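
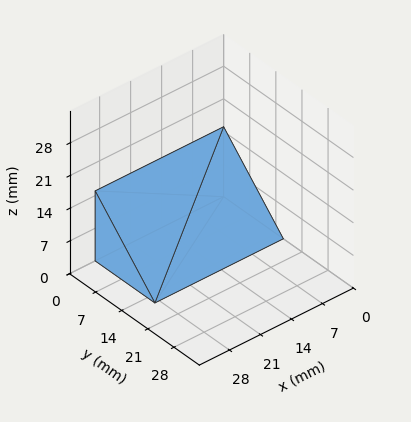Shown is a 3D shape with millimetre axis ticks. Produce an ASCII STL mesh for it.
Reading the render: the shape is a wedge (ramp): 29 × 16 mm base, rising to 15 mm along the y=0 edge and sloping linearly to z=0 at y=16 (dimensions read to the nearest mm from the axis ticks). For the STL, each face is triangulated and given an outward normal.

solid part
  facet normal 0.0000 0.0000 -1.0000
    outer loop
      vertex 29.00 16.00 0.00
      vertex 29.00 0.00 0.00
      vertex 0.00 0.00 0.00
    endloop
  endfacet
  facet normal 0.0000 0.0000 -1.0000
    outer loop
      vertex 0.00 16.00 0.00
      vertex 29.00 16.00 0.00
      vertex 0.00 0.00 0.00
    endloop
  endfacet
  facet normal 0.0000 -1.0000 0.0000
    outer loop
      vertex 0.00 0.00 0.00
      vertex 29.00 0.00 0.00
      vertex 29.00 0.00 15.00
    endloop
  endfacet
  facet normal 0.0000 -1.0000 0.0000
    outer loop
      vertex 0.00 0.00 0.00
      vertex 29.00 0.00 15.00
      vertex 0.00 0.00 15.00
    endloop
  endfacet
  facet normal 0.0000 0.6839 0.7295
    outer loop
      vertex 0.00 0.00 15.00
      vertex 29.00 0.00 15.00
      vertex 29.00 16.00 0.00
    endloop
  endfacet
  facet normal 0.0000 0.6839 0.7295
    outer loop
      vertex 0.00 0.00 15.00
      vertex 29.00 16.00 0.00
      vertex 0.00 16.00 0.00
    endloop
  endfacet
  facet normal -1.0000 0.0000 0.0000
    outer loop
      vertex 0.00 0.00 15.00
      vertex 0.00 16.00 0.00
      vertex 0.00 0.00 0.00
    endloop
  endfacet
  facet normal 1.0000 0.0000 0.0000
    outer loop
      vertex 29.00 0.00 0.00
      vertex 29.00 16.00 0.00
      vertex 29.00 0.00 15.00
    endloop
  endfacet
endsolid part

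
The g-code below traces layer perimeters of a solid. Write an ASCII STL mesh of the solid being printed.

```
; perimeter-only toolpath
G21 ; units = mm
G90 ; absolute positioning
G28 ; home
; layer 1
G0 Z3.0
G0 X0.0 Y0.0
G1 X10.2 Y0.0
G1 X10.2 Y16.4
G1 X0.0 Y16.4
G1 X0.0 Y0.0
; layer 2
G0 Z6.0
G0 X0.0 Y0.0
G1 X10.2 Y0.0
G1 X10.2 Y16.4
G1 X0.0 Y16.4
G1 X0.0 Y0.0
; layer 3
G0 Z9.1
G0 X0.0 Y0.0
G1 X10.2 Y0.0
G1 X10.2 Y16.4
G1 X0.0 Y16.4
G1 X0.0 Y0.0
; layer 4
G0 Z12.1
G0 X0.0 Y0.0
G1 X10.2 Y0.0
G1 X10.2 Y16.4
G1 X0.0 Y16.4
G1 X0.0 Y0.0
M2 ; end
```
solid part
  facet normal 0.0000 0.0000 -1.0000
    outer loop
      vertex 10.2 16.4 0.0
      vertex 10.2 0.0 0.0
      vertex 0.0 0.0 0.0
    endloop
  endfacet
  facet normal 0.0000 0.0000 -1.0000
    outer loop
      vertex 0.0 16.4 0.0
      vertex 10.2 16.4 0.0
      vertex 0.0 0.0 0.0
    endloop
  endfacet
  facet normal 0.0000 0.0000 1.0000
    outer loop
      vertex 0.0 0.0 12.1
      vertex 10.2 0.0 12.1
      vertex 10.2 16.4 12.1
    endloop
  endfacet
  facet normal 0.0000 0.0000 1.0000
    outer loop
      vertex 0.0 0.0 12.1
      vertex 10.2 16.4 12.1
      vertex 0.0 16.4 12.1
    endloop
  endfacet
  facet normal 0.0000 -1.0000 0.0000
    outer loop
      vertex 0.0 0.0 0.0
      vertex 10.2 0.0 0.0
      vertex 10.2 0.0 12.1
    endloop
  endfacet
  facet normal 0.0000 -1.0000 0.0000
    outer loop
      vertex 0.0 0.0 0.0
      vertex 10.2 0.0 12.1
      vertex 0.0 0.0 12.1
    endloop
  endfacet
  facet normal 0.0000 1.0000 0.0000
    outer loop
      vertex 10.2 16.4 12.1
      vertex 10.2 16.4 0.0
      vertex 0.0 16.4 0.0
    endloop
  endfacet
  facet normal 0.0000 1.0000 0.0000
    outer loop
      vertex 0.0 16.4 12.1
      vertex 10.2 16.4 12.1
      vertex 0.0 16.4 0.0
    endloop
  endfacet
  facet normal -1.0000 0.0000 0.0000
    outer loop
      vertex 0.0 16.4 12.1
      vertex 0.0 16.4 0.0
      vertex 0.0 0.0 0.0
    endloop
  endfacet
  facet normal -1.0000 0.0000 0.0000
    outer loop
      vertex 0.0 0.0 12.1
      vertex 0.0 16.4 12.1
      vertex 0.0 0.0 0.0
    endloop
  endfacet
  facet normal 1.0000 0.0000 0.0000
    outer loop
      vertex 10.2 0.0 0.0
      vertex 10.2 16.4 0.0
      vertex 10.2 16.4 12.1
    endloop
  endfacet
  facet normal 1.0000 0.0000 0.0000
    outer loop
      vertex 10.2 0.0 0.0
      vertex 10.2 16.4 12.1
      vertex 10.2 0.0 12.1
    endloop
  endfacet
endsolid part

The G0 Z moves step by Δz≈3.0 mm. Every layer's G1 loop is the same polygon, so the solid is a straight extrusion of it from z=0 to z≈12.1. Closing with flat bottom and top caps and triangulating gives 12 facets — a rectangular box, roughly 10.2 × 16.4 mm footprint and 12.1 mm tall.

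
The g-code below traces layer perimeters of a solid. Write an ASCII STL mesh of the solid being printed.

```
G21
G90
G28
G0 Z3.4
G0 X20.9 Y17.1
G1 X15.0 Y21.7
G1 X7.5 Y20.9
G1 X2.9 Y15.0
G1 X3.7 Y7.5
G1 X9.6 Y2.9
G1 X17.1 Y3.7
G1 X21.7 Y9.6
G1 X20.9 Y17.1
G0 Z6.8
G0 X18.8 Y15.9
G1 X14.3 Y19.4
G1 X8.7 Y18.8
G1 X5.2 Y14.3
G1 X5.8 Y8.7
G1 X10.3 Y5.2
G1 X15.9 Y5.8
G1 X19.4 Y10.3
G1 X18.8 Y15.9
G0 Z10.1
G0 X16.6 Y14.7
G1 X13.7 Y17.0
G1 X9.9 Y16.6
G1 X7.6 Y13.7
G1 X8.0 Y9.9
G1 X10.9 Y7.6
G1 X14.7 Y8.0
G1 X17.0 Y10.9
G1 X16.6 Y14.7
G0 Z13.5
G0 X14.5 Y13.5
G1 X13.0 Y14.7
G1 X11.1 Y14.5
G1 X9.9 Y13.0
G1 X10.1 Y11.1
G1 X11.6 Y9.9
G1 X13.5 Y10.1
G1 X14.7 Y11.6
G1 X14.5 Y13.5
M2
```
solid part
  facet normal 0.0000 0.0000 -1.0000
    outer loop
      vertex 6.3 23.1 0.0
      vertex 15.7 24.1 0.0
      vertex 23.1 18.3 0.0
    endloop
  endfacet
  facet normal 0.0000 0.0000 -1.0000
    outer loop
      vertex 0.5 15.7 0.0
      vertex 6.3 23.1 0.0
      vertex 23.1 18.3 0.0
    endloop
  endfacet
  facet normal 0.0000 0.0000 -1.0000
    outer loop
      vertex 1.5 6.3 0.0
      vertex 0.5 15.7 0.0
      vertex 23.1 18.3 0.0
    endloop
  endfacet
  facet normal 0.0000 0.0000 -1.0000
    outer loop
      vertex 8.9 0.5 0.0
      vertex 1.5 6.3 0.0
      vertex 23.1 18.3 0.0
    endloop
  endfacet
  facet normal 0.0000 0.0000 -1.0000
    outer loop
      vertex 18.3 1.5 0.0
      vertex 8.9 0.5 0.0
      vertex 23.1 18.3 0.0
    endloop
  endfacet
  facet normal 0.0000 0.0000 -1.0000
    outer loop
      vertex 24.1 8.9 0.0
      vertex 18.3 1.5 0.0
      vertex 23.1 18.3 0.0
    endloop
  endfacet
  facet normal 0.5116 0.6528 0.5587
    outer loop
      vertex 23.1 18.3 0.0
      vertex 15.7 24.1 0.0
      vertex 12.3 12.3 16.9
    endloop
  endfacet
  facet normal -0.0878 0.8250 0.5583
    outer loop
      vertex 15.7 24.1 0.0
      vertex 6.3 23.1 0.0
      vertex 12.3 12.3 16.9
    endloop
  endfacet
  facet normal -0.6528 0.5116 0.5587
    outer loop
      vertex 6.3 23.1 0.0
      vertex 0.5 15.7 0.0
      vertex 12.3 12.3 16.9
    endloop
  endfacet
  facet normal -0.8250 -0.0878 0.5583
    outer loop
      vertex 0.5 15.7 0.0
      vertex 1.5 6.3 0.0
      vertex 12.3 12.3 16.9
    endloop
  endfacet
  facet normal -0.5116 -0.6528 0.5587
    outer loop
      vertex 1.5 6.3 0.0
      vertex 8.9 0.5 0.0
      vertex 12.3 12.3 16.9
    endloop
  endfacet
  facet normal 0.0878 -0.8250 0.5583
    outer loop
      vertex 8.9 0.5 0.0
      vertex 18.3 1.5 0.0
      vertex 12.3 12.3 16.9
    endloop
  endfacet
  facet normal 0.6528 -0.5116 0.5587
    outer loop
      vertex 18.3 1.5 0.0
      vertex 24.1 8.9 0.0
      vertex 12.3 12.3 16.9
    endloop
  endfacet
  facet normal 0.8250 0.0878 0.5583
    outer loop
      vertex 24.1 8.9 0.0
      vertex 23.1 18.3 0.0
      vertex 12.3 12.3 16.9
    endloop
  endfacet
endsolid part

The G0 Z moves step by Δz≈3.4 mm. The G1 loops shrink linearly with z, so the solid tapers from its base footprint up to z≈16.9. Closing with a flat bottom cap and the tapered top and triangulating gives 14 facets — a regular 8-sided pyramid, base circumscribed radius ≈ 12.3 mm, apex at z ≈ 16.9 mm.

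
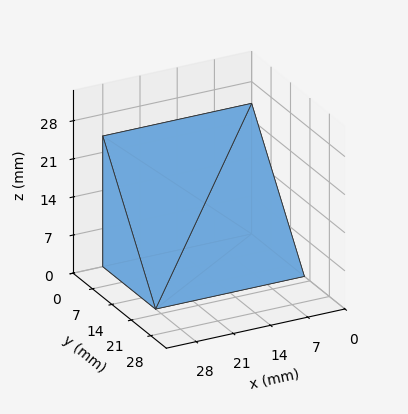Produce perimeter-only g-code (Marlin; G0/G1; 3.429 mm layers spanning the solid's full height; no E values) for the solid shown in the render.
Reading the render: the shape is a wedge (ramp): 28 × 19 mm base, rising to 24 mm along the y=0 edge and sloping linearly to z=0 at y=19 (dimensions read to the nearest mm from the axis ticks). For the g-code, the solid's height is divided into equal slices at the stated Δz and each level perimeter traced with G1 moves after a G0 lift.

; perimeter-only toolpath
G21 ; units = mm
G90 ; absolute positioning
G28 ; home
; layer 1
G0 Z3.429
G0 X0.000 Y0.000
G1 X28.000 Y0.000
G1 X28.000 Y16.286
G1 X0.000 Y16.286
G1 X0.000 Y0.000
; layer 2
G0 Z6.857
G0 X0.000 Y0.000
G1 X28.000 Y0.000
G1 X28.000 Y13.571
G1 X0.000 Y13.571
G1 X0.000 Y0.000
; layer 3
G0 Z10.286
G0 X0.000 Y0.000
G1 X28.000 Y0.000
G1 X28.000 Y10.857
G1 X0.000 Y10.857
G1 X0.000 Y0.000
; layer 4
G0 Z13.714
G0 X0.000 Y0.000
G1 X28.000 Y0.000
G1 X28.000 Y8.143
G1 X0.000 Y8.143
G1 X0.000 Y0.000
; layer 5
G0 Z17.143
G0 X0.000 Y0.000
G1 X28.000 Y0.000
G1 X28.000 Y5.429
G1 X0.000 Y5.429
G1 X0.000 Y0.000
; layer 6
G0 Z20.571
G0 X0.000 Y0.000
G1 X28.000 Y0.000
G1 X28.000 Y2.714
G1 X0.000 Y2.714
G1 X0.000 Y0.000
M2 ; end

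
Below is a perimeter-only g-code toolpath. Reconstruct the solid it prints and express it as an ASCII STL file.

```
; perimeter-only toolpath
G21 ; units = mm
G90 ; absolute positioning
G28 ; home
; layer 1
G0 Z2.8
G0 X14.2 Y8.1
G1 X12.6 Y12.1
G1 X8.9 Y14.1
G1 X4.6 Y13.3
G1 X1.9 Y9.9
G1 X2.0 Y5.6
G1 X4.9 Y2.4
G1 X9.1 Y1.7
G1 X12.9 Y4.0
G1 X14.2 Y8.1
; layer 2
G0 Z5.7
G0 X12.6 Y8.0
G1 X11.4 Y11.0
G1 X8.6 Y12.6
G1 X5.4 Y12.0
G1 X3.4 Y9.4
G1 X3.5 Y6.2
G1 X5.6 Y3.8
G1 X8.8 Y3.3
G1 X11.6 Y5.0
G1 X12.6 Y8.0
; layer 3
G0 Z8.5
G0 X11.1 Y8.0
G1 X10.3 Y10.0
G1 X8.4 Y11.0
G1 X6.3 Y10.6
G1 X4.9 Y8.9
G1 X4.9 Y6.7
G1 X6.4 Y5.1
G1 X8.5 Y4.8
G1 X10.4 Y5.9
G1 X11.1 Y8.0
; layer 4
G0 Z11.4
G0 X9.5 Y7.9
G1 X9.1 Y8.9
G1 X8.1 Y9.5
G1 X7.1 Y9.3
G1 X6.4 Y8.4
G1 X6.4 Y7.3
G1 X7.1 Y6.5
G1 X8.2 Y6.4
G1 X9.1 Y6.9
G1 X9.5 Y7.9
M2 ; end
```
solid part
  facet normal 0.0000 0.0000 -1.0000
    outer loop
      vertex 9.1 15.7 0.0
      vertex 13.8 13.1 0.0
      vertex 15.8 8.1 0.0
    endloop
  endfacet
  facet normal 0.0000 0.0000 -1.0000
    outer loop
      vertex 3.8 14.7 0.0
      vertex 9.1 15.7 0.0
      vertex 15.8 8.1 0.0
    endloop
  endfacet
  facet normal 0.0000 0.0000 -1.0000
    outer loop
      vertex 0.4 10.4 0.0
      vertex 3.8 14.7 0.0
      vertex 15.8 8.1 0.0
    endloop
  endfacet
  facet normal 0.0000 0.0000 -1.0000
    outer loop
      vertex 0.5 5.0 0.0
      vertex 0.4 10.4 0.0
      vertex 15.8 8.1 0.0
    endloop
  endfacet
  facet normal 0.0000 0.0000 -1.0000
    outer loop
      vertex 4.1 1.0 0.0
      vertex 0.5 5.0 0.0
      vertex 15.8 8.1 0.0
    endloop
  endfacet
  facet normal 0.0000 0.0000 -1.0000
    outer loop
      vertex 9.4 0.2 0.0
      vertex 4.1 1.0 0.0
      vertex 15.8 8.1 0.0
    endloop
  endfacet
  facet normal 0.0000 0.0000 -1.0000
    outer loop
      vertex 14.1 3.0 0.0
      vertex 9.4 0.2 0.0
      vertex 15.8 8.1 0.0
    endloop
  endfacet
  facet normal 0.8232 0.3293 0.4626
    outer loop
      vertex 15.8 8.1 0.0
      vertex 13.8 13.1 0.0
      vertex 7.9 7.9 14.2
    endloop
  endfacet
  facet normal 0.4292 0.7758 0.4624
    outer loop
      vertex 13.8 13.1 0.0
      vertex 9.1 15.7 0.0
      vertex 7.9 7.9 14.2
    endloop
  endfacet
  facet normal -0.1642 0.8704 0.4642
    outer loop
      vertex 9.1 15.7 0.0
      vertex 3.8 14.7 0.0
      vertex 7.9 7.9 14.2
    endloop
  endfacet
  facet normal -0.6949 0.5495 0.4638
    outer loop
      vertex 3.8 14.7 0.0
      vertex 0.4 10.4 0.0
      vertex 7.9 7.9 14.2
    endloop
  endfacet
  facet normal -0.8853 -0.0164 0.4647
    outer loop
      vertex 0.4 10.4 0.0
      vertex 0.5 5.0 0.0
      vertex 7.9 7.9 14.2
    endloop
  endfacet
  facet normal -0.6584 -0.5926 0.4641
    outer loop
      vertex 0.5 5.0 0.0
      vertex 4.1 1.0 0.0
      vertex 7.9 7.9 14.2
    endloop
  endfacet
  facet normal -0.1324 -0.8771 0.4616
    outer loop
      vertex 4.1 1.0 0.0
      vertex 9.4 0.2 0.0
      vertex 7.9 7.9 14.2
    endloop
  endfacet
  facet normal 0.4541 -0.7622 0.4613
    outer loop
      vertex 9.4 0.2 0.0
      vertex 14.1 3.0 0.0
      vertex 7.9 7.9 14.2
    endloop
  endfacet
  facet normal 0.8405 -0.2802 0.4637
    outer loop
      vertex 14.1 3.0 0.0
      vertex 15.8 8.1 0.0
      vertex 7.9 7.9 14.2
    endloop
  endfacet
endsolid part

The G0 Z moves step by Δz≈2.8 mm. The G1 loops shrink linearly with z, so the solid tapers from its base footprint up to z≈14.2. Closing with a flat bottom cap and the tapered top and triangulating gives 16 facets — a regular 9-sided pyramid, base circumscribed radius ≈ 7.9 mm, apex at z ≈ 14.2 mm.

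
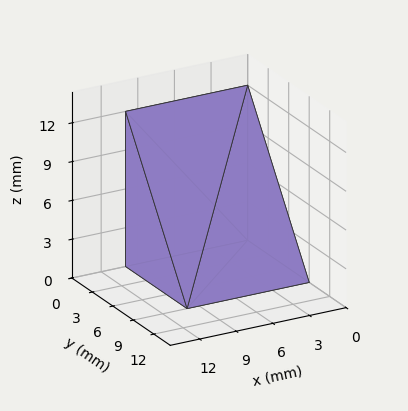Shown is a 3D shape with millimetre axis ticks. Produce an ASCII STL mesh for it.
Reading the render: the shape is a wedge (ramp): 10 × 9 mm base, rising to 12 mm along the y=0 edge and sloping linearly to z=0 at y=9 (dimensions read to the nearest mm from the axis ticks). For the STL, each face is triangulated and given an outward normal.

solid part
  facet normal 0.0000 0.0000 -1.0000
    outer loop
      vertex 10.00 9.00 0.00
      vertex 10.00 0.00 0.00
      vertex 0.00 0.00 0.00
    endloop
  endfacet
  facet normal 0.0000 0.0000 -1.0000
    outer loop
      vertex 0.00 9.00 0.00
      vertex 10.00 9.00 0.00
      vertex 0.00 0.00 0.00
    endloop
  endfacet
  facet normal 0.0000 -1.0000 0.0000
    outer loop
      vertex 0.00 0.00 0.00
      vertex 10.00 0.00 0.00
      vertex 10.00 0.00 12.00
    endloop
  endfacet
  facet normal 0.0000 -1.0000 0.0000
    outer loop
      vertex 0.00 0.00 0.00
      vertex 10.00 0.00 12.00
      vertex 0.00 0.00 12.00
    endloop
  endfacet
  facet normal 0.0000 0.8000 0.6000
    outer loop
      vertex 0.00 0.00 12.00
      vertex 10.00 0.00 12.00
      vertex 10.00 9.00 0.00
    endloop
  endfacet
  facet normal 0.0000 0.8000 0.6000
    outer loop
      vertex 0.00 0.00 12.00
      vertex 10.00 9.00 0.00
      vertex 0.00 9.00 0.00
    endloop
  endfacet
  facet normal -1.0000 0.0000 0.0000
    outer loop
      vertex 0.00 0.00 12.00
      vertex 0.00 9.00 0.00
      vertex 0.00 0.00 0.00
    endloop
  endfacet
  facet normal 1.0000 0.0000 0.0000
    outer loop
      vertex 10.00 0.00 0.00
      vertex 10.00 9.00 0.00
      vertex 10.00 0.00 12.00
    endloop
  endfacet
endsolid part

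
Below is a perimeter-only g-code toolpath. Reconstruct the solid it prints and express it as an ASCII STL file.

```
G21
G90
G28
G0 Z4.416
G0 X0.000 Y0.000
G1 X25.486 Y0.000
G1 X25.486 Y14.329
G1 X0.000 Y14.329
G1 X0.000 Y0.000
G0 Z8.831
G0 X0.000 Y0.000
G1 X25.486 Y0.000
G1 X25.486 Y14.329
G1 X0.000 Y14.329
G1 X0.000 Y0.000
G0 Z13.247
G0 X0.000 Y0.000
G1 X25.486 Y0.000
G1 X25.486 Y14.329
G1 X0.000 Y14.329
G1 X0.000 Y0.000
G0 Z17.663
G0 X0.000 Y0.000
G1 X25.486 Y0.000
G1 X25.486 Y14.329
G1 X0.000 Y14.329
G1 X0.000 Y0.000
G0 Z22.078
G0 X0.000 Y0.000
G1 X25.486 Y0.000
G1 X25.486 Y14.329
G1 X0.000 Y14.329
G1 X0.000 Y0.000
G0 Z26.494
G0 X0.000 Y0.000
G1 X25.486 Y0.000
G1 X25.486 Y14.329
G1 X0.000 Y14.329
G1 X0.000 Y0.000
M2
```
solid part
  facet normal 0.0000 0.0000 -1.0000
    outer loop
      vertex 25.486 14.329 0.000
      vertex 25.486 0.000 0.000
      vertex 0.000 0.000 0.000
    endloop
  endfacet
  facet normal 0.0000 0.0000 -1.0000
    outer loop
      vertex 0.000 14.329 0.000
      vertex 25.486 14.329 0.000
      vertex 0.000 0.000 0.000
    endloop
  endfacet
  facet normal 0.0000 0.0000 1.0000
    outer loop
      vertex 0.000 0.000 26.494
      vertex 25.486 0.000 26.494
      vertex 25.486 14.329 26.494
    endloop
  endfacet
  facet normal 0.0000 0.0000 1.0000
    outer loop
      vertex 0.000 0.000 26.494
      vertex 25.486 14.329 26.494
      vertex 0.000 14.329 26.494
    endloop
  endfacet
  facet normal 0.0000 -1.0000 0.0000
    outer loop
      vertex 0.000 0.000 0.000
      vertex 25.486 0.000 0.000
      vertex 25.486 0.000 26.494
    endloop
  endfacet
  facet normal 0.0000 -1.0000 0.0000
    outer loop
      vertex 0.000 0.000 0.000
      vertex 25.486 0.000 26.494
      vertex 0.000 0.000 26.494
    endloop
  endfacet
  facet normal 0.0000 1.0000 0.0000
    outer loop
      vertex 25.486 14.329 26.494
      vertex 25.486 14.329 0.000
      vertex 0.000 14.329 0.000
    endloop
  endfacet
  facet normal 0.0000 1.0000 0.0000
    outer loop
      vertex 0.000 14.329 26.494
      vertex 25.486 14.329 26.494
      vertex 0.000 14.329 0.000
    endloop
  endfacet
  facet normal -1.0000 0.0000 0.0000
    outer loop
      vertex 0.000 14.329 26.494
      vertex 0.000 14.329 0.000
      vertex 0.000 0.000 0.000
    endloop
  endfacet
  facet normal -1.0000 0.0000 0.0000
    outer loop
      vertex 0.000 0.000 26.494
      vertex 0.000 14.329 26.494
      vertex 0.000 0.000 0.000
    endloop
  endfacet
  facet normal 1.0000 0.0000 0.0000
    outer loop
      vertex 25.486 0.000 0.000
      vertex 25.486 14.329 0.000
      vertex 25.486 14.329 26.494
    endloop
  endfacet
  facet normal 1.0000 0.0000 0.0000
    outer loop
      vertex 25.486 0.000 0.000
      vertex 25.486 14.329 26.494
      vertex 25.486 0.000 26.494
    endloop
  endfacet
endsolid part

The G0 Z moves step by Δz≈4.416 mm. Every layer's G1 loop is the same polygon, so the solid is a straight extrusion of it from z=0 to z≈26.5. Closing with flat bottom and top caps and triangulating gives 12 facets — a rectangular box, roughly 25.5 × 14.3 mm footprint and 26.5 mm tall.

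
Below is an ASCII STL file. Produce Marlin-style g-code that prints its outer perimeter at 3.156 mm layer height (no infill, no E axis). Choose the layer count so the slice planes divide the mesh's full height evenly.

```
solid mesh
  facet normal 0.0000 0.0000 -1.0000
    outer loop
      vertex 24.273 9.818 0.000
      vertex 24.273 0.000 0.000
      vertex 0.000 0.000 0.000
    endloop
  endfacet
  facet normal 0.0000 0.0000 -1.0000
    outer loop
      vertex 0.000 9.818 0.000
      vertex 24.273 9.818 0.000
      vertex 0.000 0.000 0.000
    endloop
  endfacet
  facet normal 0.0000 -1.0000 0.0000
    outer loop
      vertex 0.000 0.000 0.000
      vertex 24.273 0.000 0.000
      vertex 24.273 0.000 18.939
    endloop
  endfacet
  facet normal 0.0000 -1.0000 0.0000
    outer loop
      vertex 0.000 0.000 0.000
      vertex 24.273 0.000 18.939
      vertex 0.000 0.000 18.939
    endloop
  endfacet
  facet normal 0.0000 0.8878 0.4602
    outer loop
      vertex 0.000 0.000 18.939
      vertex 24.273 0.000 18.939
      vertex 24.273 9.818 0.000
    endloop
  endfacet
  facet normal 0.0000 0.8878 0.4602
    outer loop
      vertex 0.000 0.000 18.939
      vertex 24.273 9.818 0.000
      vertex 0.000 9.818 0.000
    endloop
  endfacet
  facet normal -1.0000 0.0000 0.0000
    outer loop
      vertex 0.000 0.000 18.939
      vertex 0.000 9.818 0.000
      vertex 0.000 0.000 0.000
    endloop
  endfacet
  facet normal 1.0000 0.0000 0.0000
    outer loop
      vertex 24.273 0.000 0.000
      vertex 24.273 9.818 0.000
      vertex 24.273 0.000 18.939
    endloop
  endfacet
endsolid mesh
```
; perimeter-only toolpath
G21 ; units = mm
G90 ; absolute positioning
G28 ; home
; layer 1
G0 Z3.156
G0 X0.000 Y0.000
G1 X24.273 Y0.000
G1 X24.273 Y8.182
G1 X0.000 Y8.182
G1 X0.000 Y0.000
; layer 2
G0 Z6.313
G0 X0.000 Y0.000
G1 X24.273 Y0.000
G1 X24.273 Y6.545
G1 X0.000 Y6.545
G1 X0.000 Y0.000
; layer 3
G0 Z9.470
G0 X0.000 Y0.000
G1 X24.273 Y0.000
G1 X24.273 Y4.909
G1 X0.000 Y4.909
G1 X0.000 Y0.000
; layer 4
G0 Z12.626
G0 X0.000 Y0.000
G1 X24.273 Y0.000
G1 X24.273 Y3.273
G1 X0.000 Y3.273
G1 X0.000 Y0.000
; layer 5
G0 Z15.782
G0 X0.000 Y0.000
G1 X24.273 Y0.000
G1 X24.273 Y1.636
G1 X0.000 Y1.636
G1 X0.000 Y0.000
M2 ; end

The solid is a wedge (ramp): 24.3 × 9.82 mm base, rising to 18.9 mm along the y=0 edge and sloping linearly to z=0 at y=9.82. Slicing at Δz = 3.156 mm — 6 equal slices spanning the solid's height, so layer i sits at z = i·h/6 — gives 5 non-empty perimeters. Each is a 4-segment closed polygon; G0 lifts to the layer z and rapids to the start vertex, then G1 traces the edges. The cross-section shrinks linearly with z (the slice at the apex is degenerate and omitted).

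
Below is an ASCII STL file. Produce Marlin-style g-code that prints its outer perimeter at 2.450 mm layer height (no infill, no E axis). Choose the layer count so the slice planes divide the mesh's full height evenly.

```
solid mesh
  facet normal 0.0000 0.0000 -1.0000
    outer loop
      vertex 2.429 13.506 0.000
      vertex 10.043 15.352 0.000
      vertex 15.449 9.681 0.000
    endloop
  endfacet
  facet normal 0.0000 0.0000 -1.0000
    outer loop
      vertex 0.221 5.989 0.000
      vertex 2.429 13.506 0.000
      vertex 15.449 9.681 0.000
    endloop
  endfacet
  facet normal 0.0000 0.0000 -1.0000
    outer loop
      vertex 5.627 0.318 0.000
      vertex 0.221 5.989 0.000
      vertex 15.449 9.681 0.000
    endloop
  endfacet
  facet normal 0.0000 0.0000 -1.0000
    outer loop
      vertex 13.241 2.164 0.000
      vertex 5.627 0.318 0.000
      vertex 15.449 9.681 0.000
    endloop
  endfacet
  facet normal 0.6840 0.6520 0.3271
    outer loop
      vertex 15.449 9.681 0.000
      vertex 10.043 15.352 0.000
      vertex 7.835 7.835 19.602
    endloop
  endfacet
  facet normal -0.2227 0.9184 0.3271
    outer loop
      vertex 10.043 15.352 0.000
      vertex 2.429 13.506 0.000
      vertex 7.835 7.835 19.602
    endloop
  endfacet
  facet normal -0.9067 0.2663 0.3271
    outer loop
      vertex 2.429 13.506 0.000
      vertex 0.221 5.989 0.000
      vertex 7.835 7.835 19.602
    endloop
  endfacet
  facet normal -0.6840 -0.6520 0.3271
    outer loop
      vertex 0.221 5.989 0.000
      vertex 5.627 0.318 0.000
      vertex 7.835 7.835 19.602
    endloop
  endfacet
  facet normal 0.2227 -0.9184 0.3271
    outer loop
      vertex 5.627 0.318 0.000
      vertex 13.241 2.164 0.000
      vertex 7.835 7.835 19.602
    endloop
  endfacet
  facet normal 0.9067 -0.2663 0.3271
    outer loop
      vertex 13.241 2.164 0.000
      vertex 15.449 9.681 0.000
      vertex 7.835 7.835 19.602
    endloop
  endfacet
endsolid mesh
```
; perimeter-only toolpath
G21 ; units = mm
G90 ; absolute positioning
G28 ; home
; layer 1
G0 Z2.450
G0 X14.497 Y9.450
G1 X9.767 Y14.412
G1 X3.105 Y12.797
G1 X1.173 Y6.220
G1 X5.903 Y1.258
G1 X12.565 Y2.873
G1 X14.497 Y9.450
; layer 2
G0 Z4.901
G0 X13.546 Y9.220
G1 X9.491 Y13.473
G1 X3.780 Y12.088
G1 X2.124 Y6.450
G1 X6.179 Y2.197
G1 X11.889 Y3.582
G1 X13.546 Y9.220
; layer 3
G0 Z7.351
G0 X12.594 Y8.989
G1 X9.215 Y12.533
G1 X4.456 Y11.379
G1 X3.076 Y6.681
G1 X6.455 Y3.137
G1 X11.214 Y4.291
G1 X12.594 Y8.989
; layer 4
G0 Z9.801
G0 X11.642 Y8.758
G1 X8.939 Y11.594
G1 X5.132 Y10.671
G1 X4.028 Y6.912
G1 X6.731 Y4.077
G1 X10.538 Y5.000
G1 X11.642 Y8.758
; layer 5
G0 Z12.251
G0 X10.690 Y8.527
G1 X8.663 Y10.654
G1 X5.808 Y9.962
G1 X4.980 Y7.143
G1 X7.007 Y5.016
G1 X9.862 Y5.708
G1 X10.690 Y8.527
; layer 6
G0 Z14.701
G0 X9.739 Y8.296
G1 X8.387 Y9.714
G1 X6.483 Y9.253
G1 X5.931 Y7.373
G1 X7.283 Y5.956
G1 X9.186 Y6.417
G1 X9.739 Y8.296
; layer 7
G0 Z17.152
G0 X8.787 Y8.066
G1 X8.111 Y8.775
G1 X7.159 Y8.544
G1 X6.883 Y7.604
G1 X7.559 Y6.895
G1 X8.511 Y7.126
G1 X8.787 Y8.066
M2 ; end

The solid is a regular 6-sided pyramid, base circumscribed radius ≈ 7.83 mm, apex at z ≈ 19.6 mm. Slicing at Δz = 2.450 mm — 8 equal slices spanning the solid's height, so layer i sits at z = i·h/8 — gives 7 non-empty perimeters. Each is a 6-segment closed polygon; G0 lifts to the layer z and rapids to the start vertex, then G1 traces the edges. The cross-section shrinks linearly with z (the slice at the apex is degenerate and omitted).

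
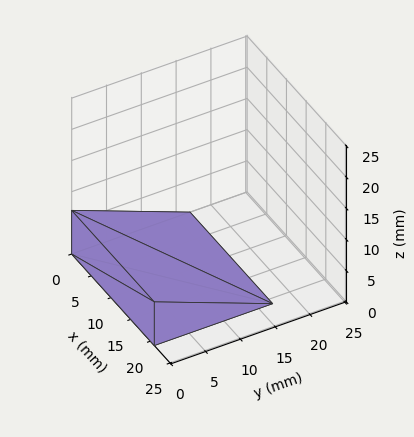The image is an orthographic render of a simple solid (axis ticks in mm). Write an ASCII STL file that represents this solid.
Reading the render: the shape is a wedge (ramp): 21 × 17 mm base, rising to 7 mm along the y=0 edge and sloping linearly to z=0 at y=17 (dimensions read to the nearest mm from the axis ticks). For the STL, each face is triangulated and given an outward normal.

solid part
  facet normal 0.0000 0.0000 -1.0000
    outer loop
      vertex 21.0 17.0 0.0
      vertex 21.0 0.0 0.0
      vertex 0.0 0.0 0.0
    endloop
  endfacet
  facet normal 0.0000 0.0000 -1.0000
    outer loop
      vertex 0.0 17.0 0.0
      vertex 21.0 17.0 0.0
      vertex 0.0 0.0 0.0
    endloop
  endfacet
  facet normal 0.0000 -1.0000 0.0000
    outer loop
      vertex 0.0 0.0 0.0
      vertex 21.0 0.0 0.0
      vertex 21.0 0.0 7.0
    endloop
  endfacet
  facet normal 0.0000 -1.0000 0.0000
    outer loop
      vertex 0.0 0.0 0.0
      vertex 21.0 0.0 7.0
      vertex 0.0 0.0 7.0
    endloop
  endfacet
  facet normal 0.0000 0.3807 0.9247
    outer loop
      vertex 0.0 0.0 7.0
      vertex 21.0 0.0 7.0
      vertex 21.0 17.0 0.0
    endloop
  endfacet
  facet normal 0.0000 0.3807 0.9247
    outer loop
      vertex 0.0 0.0 7.0
      vertex 21.0 17.0 0.0
      vertex 0.0 17.0 0.0
    endloop
  endfacet
  facet normal -1.0000 0.0000 0.0000
    outer loop
      vertex 0.0 0.0 7.0
      vertex 0.0 17.0 0.0
      vertex 0.0 0.0 0.0
    endloop
  endfacet
  facet normal 1.0000 0.0000 0.0000
    outer loop
      vertex 21.0 0.0 0.0
      vertex 21.0 17.0 0.0
      vertex 21.0 0.0 7.0
    endloop
  endfacet
endsolid part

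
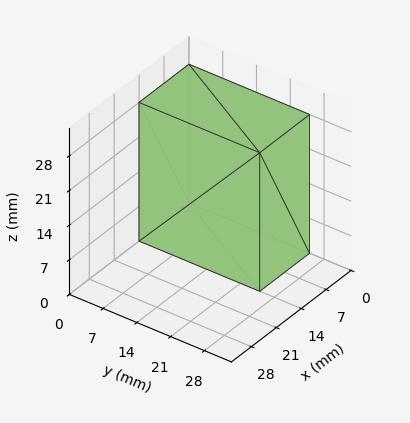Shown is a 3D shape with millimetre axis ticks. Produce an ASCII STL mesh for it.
Reading the render: the shape is a rectangular box, roughly 14 × 25 mm footprint and 28 mm tall (dimensions read to the nearest mm from the axis ticks). For the STL, each face is triangulated and given an outward normal.

solid part
  facet normal 0.0000 0.0000 -1.0000
    outer loop
      vertex 14.00 25.00 0.00
      vertex 14.00 0.00 0.00
      vertex 0.00 0.00 0.00
    endloop
  endfacet
  facet normal 0.0000 0.0000 -1.0000
    outer loop
      vertex 0.00 25.00 0.00
      vertex 14.00 25.00 0.00
      vertex 0.00 0.00 0.00
    endloop
  endfacet
  facet normal 0.0000 0.0000 1.0000
    outer loop
      vertex 0.00 0.00 28.00
      vertex 14.00 0.00 28.00
      vertex 14.00 25.00 28.00
    endloop
  endfacet
  facet normal 0.0000 0.0000 1.0000
    outer loop
      vertex 0.00 0.00 28.00
      vertex 14.00 25.00 28.00
      vertex 0.00 25.00 28.00
    endloop
  endfacet
  facet normal 0.0000 -1.0000 0.0000
    outer loop
      vertex 0.00 0.00 0.00
      vertex 14.00 0.00 0.00
      vertex 14.00 0.00 28.00
    endloop
  endfacet
  facet normal 0.0000 -1.0000 0.0000
    outer loop
      vertex 0.00 0.00 0.00
      vertex 14.00 0.00 28.00
      vertex 0.00 0.00 28.00
    endloop
  endfacet
  facet normal 0.0000 1.0000 0.0000
    outer loop
      vertex 14.00 25.00 28.00
      vertex 14.00 25.00 0.00
      vertex 0.00 25.00 0.00
    endloop
  endfacet
  facet normal 0.0000 1.0000 0.0000
    outer loop
      vertex 0.00 25.00 28.00
      vertex 14.00 25.00 28.00
      vertex 0.00 25.00 0.00
    endloop
  endfacet
  facet normal -1.0000 0.0000 0.0000
    outer loop
      vertex 0.00 25.00 28.00
      vertex 0.00 25.00 0.00
      vertex 0.00 0.00 0.00
    endloop
  endfacet
  facet normal -1.0000 0.0000 0.0000
    outer loop
      vertex 0.00 0.00 28.00
      vertex 0.00 25.00 28.00
      vertex 0.00 0.00 0.00
    endloop
  endfacet
  facet normal 1.0000 0.0000 0.0000
    outer loop
      vertex 14.00 0.00 0.00
      vertex 14.00 25.00 0.00
      vertex 14.00 25.00 28.00
    endloop
  endfacet
  facet normal 1.0000 0.0000 0.0000
    outer loop
      vertex 14.00 0.00 0.00
      vertex 14.00 25.00 28.00
      vertex 14.00 0.00 28.00
    endloop
  endfacet
endsolid part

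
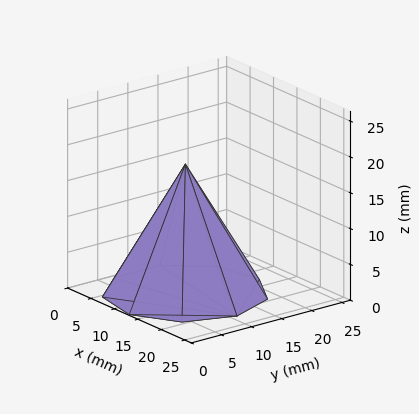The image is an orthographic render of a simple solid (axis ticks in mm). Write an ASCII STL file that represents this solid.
Reading the render: the shape is a regular 9-sided pyramid, base circumscribed radius ≈ 11 mm, apex at z ≈ 18 mm (dimensions read to the nearest mm from the axis ticks). For the STL, each face is triangulated and given an outward normal.

solid part
  facet normal 0.0000 0.0000 -1.0000
    outer loop
      vertex 12.9 21.8 0.0
      vertex 19.4 18.1 0.0
      vertex 22.0 11.0 0.0
    endloop
  endfacet
  facet normal 0.0000 0.0000 -1.0000
    outer loop
      vertex 5.5 20.5 0.0
      vertex 12.9 21.8 0.0
      vertex 22.0 11.0 0.0
    endloop
  endfacet
  facet normal 0.0000 0.0000 -1.0000
    outer loop
      vertex 0.7 14.8 0.0
      vertex 5.5 20.5 0.0
      vertex 22.0 11.0 0.0
    endloop
  endfacet
  facet normal 0.0000 0.0000 -1.0000
    outer loop
      vertex 0.7 7.2 0.0
      vertex 0.7 14.8 0.0
      vertex 22.0 11.0 0.0
    endloop
  endfacet
  facet normal 0.0000 0.0000 -1.0000
    outer loop
      vertex 5.5 1.5 0.0
      vertex 0.7 7.2 0.0
      vertex 22.0 11.0 0.0
    endloop
  endfacet
  facet normal 0.0000 0.0000 -1.0000
    outer loop
      vertex 12.9 0.2 0.0
      vertex 5.5 1.5 0.0
      vertex 22.0 11.0 0.0
    endloop
  endfacet
  facet normal 0.0000 0.0000 -1.0000
    outer loop
      vertex 19.4 3.9 0.0
      vertex 12.9 0.2 0.0
      vertex 22.0 11.0 0.0
    endloop
  endfacet
  facet normal 0.8144 0.2982 0.4977
    outer loop
      vertex 22.0 11.0 0.0
      vertex 19.4 18.1 0.0
      vertex 11.0 11.0 18.0
    endloop
  endfacet
  facet normal 0.4291 0.7538 0.4976
    outer loop
      vertex 19.4 18.1 0.0
      vertex 12.9 21.8 0.0
      vertex 11.0 11.0 18.0
    endloop
  endfacet
  facet normal -0.1501 0.8547 0.4970
    outer loop
      vertex 12.9 21.8 0.0
      vertex 5.5 20.5 0.0
      vertex 11.0 11.0 18.0
    endloop
  endfacet
  facet normal -0.6635 0.5587 0.4976
    outer loop
      vertex 5.5 20.5 0.0
      vertex 0.7 14.8 0.0
      vertex 11.0 11.0 18.0
    endloop
  endfacet
  facet normal -0.8679 0.0000 0.4967
    outer loop
      vertex 0.7 14.8 0.0
      vertex 0.7 7.2 0.0
      vertex 11.0 11.0 18.0
    endloop
  endfacet
  facet normal -0.6635 -0.5587 0.4976
    outer loop
      vertex 0.7 7.2 0.0
      vertex 5.5 1.5 0.0
      vertex 11.0 11.0 18.0
    endloop
  endfacet
  facet normal -0.1501 -0.8547 0.4970
    outer loop
      vertex 5.5 1.5 0.0
      vertex 12.9 0.2 0.0
      vertex 11.0 11.0 18.0
    endloop
  endfacet
  facet normal 0.4291 -0.7538 0.4976
    outer loop
      vertex 12.9 0.2 0.0
      vertex 19.4 3.9 0.0
      vertex 11.0 11.0 18.0
    endloop
  endfacet
  facet normal 0.8144 -0.2982 0.4977
    outer loop
      vertex 19.4 3.9 0.0
      vertex 22.0 11.0 0.0
      vertex 11.0 11.0 18.0
    endloop
  endfacet
endsolid part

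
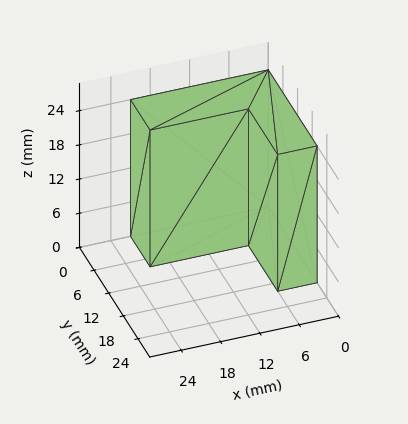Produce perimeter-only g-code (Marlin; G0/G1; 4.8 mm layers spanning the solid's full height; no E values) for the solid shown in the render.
Reading the render: the shape is an L-shaped prism: outer 21 × 20 mm, arm thicknesses ≈ 8 mm (horizontal) and 6 mm (vertical), extruded 24 mm in z (dimensions read to the nearest mm from the axis ticks). For the g-code, the solid's height is divided into equal slices at the stated Δz and each level perimeter traced with G1 moves after a G0 lift.

; perimeter-only toolpath
G21 ; units = mm
G90 ; absolute positioning
G28 ; home
; layer 1
G0 Z4.8
G0 X0.0 Y0.0
G1 X21.0 Y0.0
G1 X21.0 Y8.0
G1 X6.0 Y8.0
G1 X6.0 Y20.0
G1 X0.0 Y20.0
G1 X0.0 Y0.0
; layer 2
G0 Z9.6
G0 X0.0 Y0.0
G1 X21.0 Y0.0
G1 X21.0 Y8.0
G1 X6.0 Y8.0
G1 X6.0 Y20.0
G1 X0.0 Y20.0
G1 X0.0 Y0.0
; layer 3
G0 Z14.4
G0 X0.0 Y0.0
G1 X21.0 Y0.0
G1 X21.0 Y8.0
G1 X6.0 Y8.0
G1 X6.0 Y20.0
G1 X0.0 Y20.0
G1 X0.0 Y0.0
; layer 4
G0 Z19.2
G0 X0.0 Y0.0
G1 X21.0 Y0.0
G1 X21.0 Y8.0
G1 X6.0 Y8.0
G1 X6.0 Y20.0
G1 X0.0 Y20.0
G1 X0.0 Y0.0
; layer 5
G0 Z24.0
G0 X0.0 Y0.0
G1 X21.0 Y0.0
G1 X21.0 Y8.0
G1 X6.0 Y8.0
G1 X6.0 Y20.0
G1 X0.0 Y20.0
G1 X0.0 Y0.0
M2 ; end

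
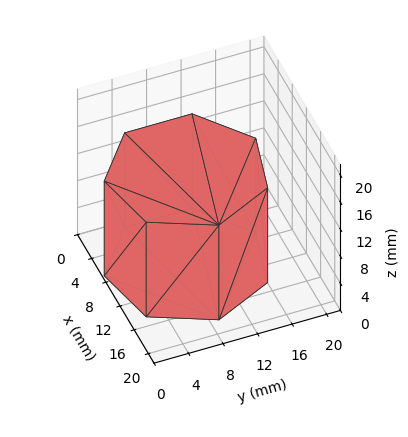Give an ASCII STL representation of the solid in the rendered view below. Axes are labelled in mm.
Reading the render: the shape is a regular 7-sided prism (a cylinder approximated with 7 flat sides), circumscribed radius ≈ 9 mm, height ≈ 14 mm (dimensions read to the nearest mm from the axis ticks). For the STL, each face is triangulated and given an outward normal.

solid part
  facet normal 0.0000 0.0000 -1.0000
    outer loop
      vertex 6.997 17.774 0.000
      vertex 14.611 16.036 0.000
      vertex 18.000 9.000 0.000
    endloop
  endfacet
  facet normal 0.0000 0.0000 -1.0000
    outer loop
      vertex 0.891 12.905 0.000
      vertex 6.997 17.774 0.000
      vertex 18.000 9.000 0.000
    endloop
  endfacet
  facet normal 0.0000 0.0000 -1.0000
    outer loop
      vertex 0.891 5.095 0.000
      vertex 0.891 12.905 0.000
      vertex 18.000 9.000 0.000
    endloop
  endfacet
  facet normal 0.0000 0.0000 -1.0000
    outer loop
      vertex 6.997 0.226 0.000
      vertex 0.891 5.095 0.000
      vertex 18.000 9.000 0.000
    endloop
  endfacet
  facet normal 0.0000 0.0000 -1.0000
    outer loop
      vertex 14.611 1.964 0.000
      vertex 6.997 0.226 0.000
      vertex 18.000 9.000 0.000
    endloop
  endfacet
  facet normal 0.0000 0.0000 1.0000
    outer loop
      vertex 18.000 9.000 14.000
      vertex 14.611 16.036 14.000
      vertex 6.997 17.774 14.000
    endloop
  endfacet
  facet normal 0.0000 0.0000 1.0000
    outer loop
      vertex 18.000 9.000 14.000
      vertex 6.997 17.774 14.000
      vertex 0.891 12.905 14.000
    endloop
  endfacet
  facet normal 0.0000 0.0000 1.0000
    outer loop
      vertex 18.000 9.000 14.000
      vertex 0.891 12.905 14.000
      vertex 0.891 5.095 14.000
    endloop
  endfacet
  facet normal 0.0000 0.0000 1.0000
    outer loop
      vertex 18.000 9.000 14.000
      vertex 0.891 5.095 14.000
      vertex 6.997 0.226 14.000
    endloop
  endfacet
  facet normal 0.0000 0.0000 1.0000
    outer loop
      vertex 18.000 9.000 14.000
      vertex 6.997 0.226 14.000
      vertex 14.611 1.964 14.000
    endloop
  endfacet
  facet normal 0.9009 0.4340 0.0000
    outer loop
      vertex 18.000 9.000 0.000
      vertex 14.611 16.036 0.000
      vertex 14.611 16.036 14.000
    endloop
  endfacet
  facet normal 0.9009 0.4340 0.0000
    outer loop
      vertex 18.000 9.000 0.000
      vertex 14.611 16.036 14.000
      vertex 18.000 9.000 14.000
    endloop
  endfacet
  facet normal 0.2225 0.9749 0.0000
    outer loop
      vertex 14.611 16.036 0.000
      vertex 6.997 17.774 0.000
      vertex 6.997 17.774 14.000
    endloop
  endfacet
  facet normal 0.2225 0.9749 0.0000
    outer loop
      vertex 14.611 16.036 0.000
      vertex 6.997 17.774 14.000
      vertex 14.611 16.036 14.000
    endloop
  endfacet
  facet normal -0.6235 0.7819 0.0000
    outer loop
      vertex 6.997 17.774 0.000
      vertex 0.891 12.905 0.000
      vertex 0.891 12.905 14.000
    endloop
  endfacet
  facet normal -0.6235 0.7819 0.0000
    outer loop
      vertex 6.997 17.774 0.000
      vertex 0.891 12.905 14.000
      vertex 6.997 17.774 14.000
    endloop
  endfacet
  facet normal -1.0000 0.0000 0.0000
    outer loop
      vertex 0.891 12.905 0.000
      vertex 0.891 5.095 0.000
      vertex 0.891 5.095 14.000
    endloop
  endfacet
  facet normal -1.0000 0.0000 0.0000
    outer loop
      vertex 0.891 12.905 0.000
      vertex 0.891 5.095 14.000
      vertex 0.891 12.905 14.000
    endloop
  endfacet
  facet normal -0.6235 -0.7819 0.0000
    outer loop
      vertex 0.891 5.095 0.000
      vertex 6.997 0.226 0.000
      vertex 6.997 0.226 14.000
    endloop
  endfacet
  facet normal -0.6235 -0.7819 0.0000
    outer loop
      vertex 0.891 5.095 0.000
      vertex 6.997 0.226 14.000
      vertex 0.891 5.095 14.000
    endloop
  endfacet
  facet normal 0.2225 -0.9749 0.0000
    outer loop
      vertex 6.997 0.226 0.000
      vertex 14.611 1.964 0.000
      vertex 14.611 1.964 14.000
    endloop
  endfacet
  facet normal 0.2225 -0.9749 0.0000
    outer loop
      vertex 6.997 0.226 0.000
      vertex 14.611 1.964 14.000
      vertex 6.997 0.226 14.000
    endloop
  endfacet
  facet normal 0.9009 -0.4340 0.0000
    outer loop
      vertex 14.611 1.964 0.000
      vertex 18.000 9.000 0.000
      vertex 18.000 9.000 14.000
    endloop
  endfacet
  facet normal 0.9009 -0.4340 0.0000
    outer loop
      vertex 14.611 1.964 0.000
      vertex 18.000 9.000 14.000
      vertex 14.611 1.964 14.000
    endloop
  endfacet
endsolid part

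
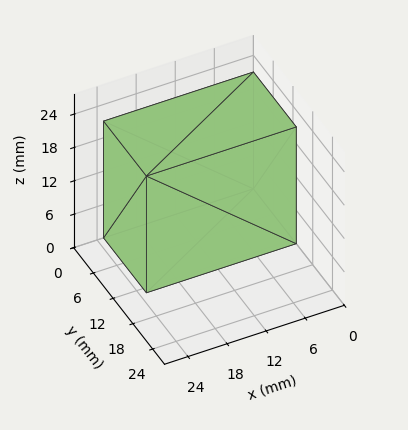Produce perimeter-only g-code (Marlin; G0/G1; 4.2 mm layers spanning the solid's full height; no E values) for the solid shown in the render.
Reading the render: the shape is a rectangular box, roughly 23 × 13 mm footprint and 21 mm tall (dimensions read to the nearest mm from the axis ticks). For the g-code, the solid's height is divided into equal slices at the stated Δz and each level perimeter traced with G1 moves after a G0 lift.

; perimeter-only toolpath
G21 ; units = mm
G90 ; absolute positioning
G28 ; home
; layer 1
G0 Z4.2
G0 X0.0 Y0.0
G1 X23.0 Y0.0
G1 X23.0 Y13.0
G1 X0.0 Y13.0
G1 X0.0 Y0.0
; layer 2
G0 Z8.4
G0 X0.0 Y0.0
G1 X23.0 Y0.0
G1 X23.0 Y13.0
G1 X0.0 Y13.0
G1 X0.0 Y0.0
; layer 3
G0 Z12.6
G0 X0.0 Y0.0
G1 X23.0 Y0.0
G1 X23.0 Y13.0
G1 X0.0 Y13.0
G1 X0.0 Y0.0
; layer 4
G0 Z16.8
G0 X0.0 Y0.0
G1 X23.0 Y0.0
G1 X23.0 Y13.0
G1 X0.0 Y13.0
G1 X0.0 Y0.0
; layer 5
G0 Z21.0
G0 X0.0 Y0.0
G1 X23.0 Y0.0
G1 X23.0 Y13.0
G1 X0.0 Y13.0
G1 X0.0 Y0.0
M2 ; end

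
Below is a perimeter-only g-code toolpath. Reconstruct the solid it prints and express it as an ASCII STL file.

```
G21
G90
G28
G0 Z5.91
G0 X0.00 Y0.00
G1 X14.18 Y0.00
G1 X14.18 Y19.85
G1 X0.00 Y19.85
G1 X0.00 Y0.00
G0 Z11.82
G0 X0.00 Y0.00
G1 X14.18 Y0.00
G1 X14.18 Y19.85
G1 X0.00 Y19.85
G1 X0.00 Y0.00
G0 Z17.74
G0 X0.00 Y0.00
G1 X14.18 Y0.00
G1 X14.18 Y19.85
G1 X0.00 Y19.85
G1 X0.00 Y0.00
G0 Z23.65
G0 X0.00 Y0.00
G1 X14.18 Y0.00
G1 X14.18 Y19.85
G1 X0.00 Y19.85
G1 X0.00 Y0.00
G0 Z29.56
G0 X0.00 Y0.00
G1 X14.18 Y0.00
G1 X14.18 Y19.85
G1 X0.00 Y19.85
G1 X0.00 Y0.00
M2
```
solid part
  facet normal 0.0000 0.0000 -1.0000
    outer loop
      vertex 14.18 19.85 0.00
      vertex 14.18 0.00 0.00
      vertex 0.00 0.00 0.00
    endloop
  endfacet
  facet normal 0.0000 0.0000 -1.0000
    outer loop
      vertex 0.00 19.85 0.00
      vertex 14.18 19.85 0.00
      vertex 0.00 0.00 0.00
    endloop
  endfacet
  facet normal 0.0000 0.0000 1.0000
    outer loop
      vertex 0.00 0.00 29.56
      vertex 14.18 0.00 29.56
      vertex 14.18 19.85 29.56
    endloop
  endfacet
  facet normal 0.0000 0.0000 1.0000
    outer loop
      vertex 0.00 0.00 29.56
      vertex 14.18 19.85 29.56
      vertex 0.00 19.85 29.56
    endloop
  endfacet
  facet normal 0.0000 -1.0000 0.0000
    outer loop
      vertex 0.00 0.00 0.00
      vertex 14.18 0.00 0.00
      vertex 14.18 0.00 29.56
    endloop
  endfacet
  facet normal 0.0000 -1.0000 0.0000
    outer loop
      vertex 0.00 0.00 0.00
      vertex 14.18 0.00 29.56
      vertex 0.00 0.00 29.56
    endloop
  endfacet
  facet normal 0.0000 1.0000 0.0000
    outer loop
      vertex 14.18 19.85 29.56
      vertex 14.18 19.85 0.00
      vertex 0.00 19.85 0.00
    endloop
  endfacet
  facet normal 0.0000 1.0000 0.0000
    outer loop
      vertex 0.00 19.85 29.56
      vertex 14.18 19.85 29.56
      vertex 0.00 19.85 0.00
    endloop
  endfacet
  facet normal -1.0000 0.0000 0.0000
    outer loop
      vertex 0.00 19.85 29.56
      vertex 0.00 19.85 0.00
      vertex 0.00 0.00 0.00
    endloop
  endfacet
  facet normal -1.0000 0.0000 0.0000
    outer loop
      vertex 0.00 0.00 29.56
      vertex 0.00 19.85 29.56
      vertex 0.00 0.00 0.00
    endloop
  endfacet
  facet normal 1.0000 0.0000 0.0000
    outer loop
      vertex 14.18 0.00 0.00
      vertex 14.18 19.85 0.00
      vertex 14.18 19.85 29.56
    endloop
  endfacet
  facet normal 1.0000 0.0000 0.0000
    outer loop
      vertex 14.18 0.00 0.00
      vertex 14.18 19.85 29.56
      vertex 14.18 0.00 29.56
    endloop
  endfacet
endsolid part

The G0 Z moves step by Δz≈5.91 mm. Every layer's G1 loop is the same polygon, so the solid is a straight extrusion of it from z=0 to z≈29.6. Closing with flat bottom and top caps and triangulating gives 12 facets — a rectangular box, roughly 14.2 × 19.9 mm footprint and 29.6 mm tall.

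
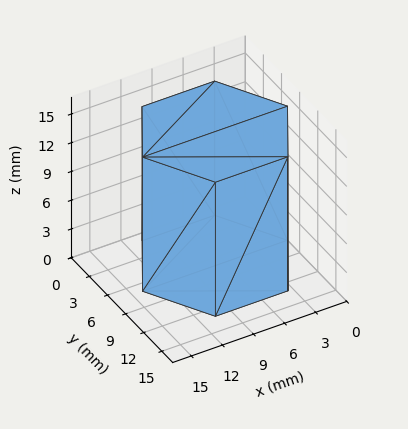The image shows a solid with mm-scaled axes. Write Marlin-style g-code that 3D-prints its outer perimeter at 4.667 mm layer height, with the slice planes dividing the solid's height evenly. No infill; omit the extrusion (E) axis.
Reading the render: the shape is a regular 6-sided prism (a cylinder approximated with 6 flat sides), circumscribed radius ≈ 7 mm, height ≈ 14 mm (dimensions read to the nearest mm from the axis ticks). For the g-code, the solid's height is divided into equal slices at the stated Δz and each level perimeter traced with G1 moves after a G0 lift.

; perimeter-only toolpath
G21 ; units = mm
G90 ; absolute positioning
G28 ; home
; layer 1
G0 Z4.667
G0 X14.000 Y7.000
G1 X10.500 Y13.062
G1 X3.500 Y13.062
G1 X0.000 Y7.000
G1 X3.500 Y0.938
G1 X10.500 Y0.938
G1 X14.000 Y7.000
; layer 2
G0 Z9.333
G0 X14.000 Y7.000
G1 X10.500 Y13.062
G1 X3.500 Y13.062
G1 X0.000 Y7.000
G1 X3.500 Y0.938
G1 X10.500 Y0.938
G1 X14.000 Y7.000
; layer 3
G0 Z14.000
G0 X14.000 Y7.000
G1 X10.500 Y13.062
G1 X3.500 Y13.062
G1 X0.000 Y7.000
G1 X3.500 Y0.938
G1 X10.500 Y0.938
G1 X14.000 Y7.000
M2 ; end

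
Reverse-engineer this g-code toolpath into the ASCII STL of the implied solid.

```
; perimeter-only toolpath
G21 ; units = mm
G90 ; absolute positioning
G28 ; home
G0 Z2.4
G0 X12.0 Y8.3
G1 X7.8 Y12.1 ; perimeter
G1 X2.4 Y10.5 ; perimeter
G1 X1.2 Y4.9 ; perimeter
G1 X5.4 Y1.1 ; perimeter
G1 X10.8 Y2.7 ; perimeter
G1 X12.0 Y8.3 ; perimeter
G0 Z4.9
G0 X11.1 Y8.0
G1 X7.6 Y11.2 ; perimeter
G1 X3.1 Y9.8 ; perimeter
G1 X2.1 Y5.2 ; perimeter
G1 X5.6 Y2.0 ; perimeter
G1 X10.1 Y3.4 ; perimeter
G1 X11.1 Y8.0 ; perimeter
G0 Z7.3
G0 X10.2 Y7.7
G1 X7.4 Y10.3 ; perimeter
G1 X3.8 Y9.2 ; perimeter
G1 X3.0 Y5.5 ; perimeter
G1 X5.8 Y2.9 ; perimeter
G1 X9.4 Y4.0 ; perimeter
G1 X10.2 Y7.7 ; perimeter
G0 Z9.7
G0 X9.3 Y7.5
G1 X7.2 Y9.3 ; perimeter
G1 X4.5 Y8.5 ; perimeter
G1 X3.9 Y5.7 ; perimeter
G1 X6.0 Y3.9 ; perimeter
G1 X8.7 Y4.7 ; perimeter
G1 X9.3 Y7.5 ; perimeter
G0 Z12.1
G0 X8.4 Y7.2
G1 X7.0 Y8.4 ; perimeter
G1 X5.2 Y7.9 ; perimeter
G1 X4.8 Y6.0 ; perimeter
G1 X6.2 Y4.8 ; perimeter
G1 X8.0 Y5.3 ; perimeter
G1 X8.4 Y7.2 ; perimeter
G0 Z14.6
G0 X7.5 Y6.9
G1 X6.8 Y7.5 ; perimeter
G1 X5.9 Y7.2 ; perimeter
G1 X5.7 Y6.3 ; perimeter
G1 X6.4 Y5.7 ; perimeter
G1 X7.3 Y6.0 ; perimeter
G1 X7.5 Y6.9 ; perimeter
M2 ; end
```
solid part
  facet normal 0.0000 0.0000 -1.0000
    outer loop
      vertex 1.7 11.1 0.0
      vertex 8.0 13.0 0.0
      vertex 12.9 8.6 0.0
    endloop
  endfacet
  facet normal 0.0000 0.0000 -1.0000
    outer loop
      vertex 0.3 4.6 0.0
      vertex 1.7 11.1 0.0
      vertex 12.9 8.6 0.0
    endloop
  endfacet
  facet normal 0.0000 0.0000 -1.0000
    outer loop
      vertex 5.2 0.2 0.0
      vertex 0.3 4.6 0.0
      vertex 12.9 8.6 0.0
    endloop
  endfacet
  facet normal 0.0000 0.0000 -1.0000
    outer loop
      vertex 11.5 2.1 0.0
      vertex 5.2 0.2 0.0
      vertex 12.9 8.6 0.0
    endloop
  endfacet
  facet normal 0.6335 0.7055 0.3178
    outer loop
      vertex 12.9 8.6 0.0
      vertex 8.0 13.0 0.0
      vertex 6.6 6.6 17.0
    endloop
  endfacet
  facet normal -0.2737 0.9074 0.3191
    outer loop
      vertex 8.0 13.0 0.0
      vertex 1.7 11.1 0.0
      vertex 6.6 6.6 17.0
    endloop
  endfacet
  facet normal -0.9262 0.1995 0.3198
    outer loop
      vertex 1.7 11.1 0.0
      vertex 0.3 4.6 0.0
      vertex 6.6 6.6 17.0
    endloop
  endfacet
  facet normal -0.6335 -0.7055 0.3178
    outer loop
      vertex 0.3 4.6 0.0
      vertex 5.2 0.2 0.0
      vertex 6.6 6.6 17.0
    endloop
  endfacet
  facet normal 0.2737 -0.9074 0.3191
    outer loop
      vertex 5.2 0.2 0.0
      vertex 11.5 2.1 0.0
      vertex 6.6 6.6 17.0
    endloop
  endfacet
  facet normal 0.9262 -0.1995 0.3198
    outer loop
      vertex 11.5 2.1 0.0
      vertex 12.9 8.6 0.0
      vertex 6.6 6.6 17.0
    endloop
  endfacet
endsolid part

The G0 Z moves step by Δz≈2.4 mm. The G1 loops shrink linearly with z, so the solid tapers from its base footprint up to z≈17. Closing with a flat bottom cap and the tapered top and triangulating gives 10 facets — a regular 6-sided pyramid, base circumscribed radius ≈ 6.6 mm, apex at z ≈ 17 mm.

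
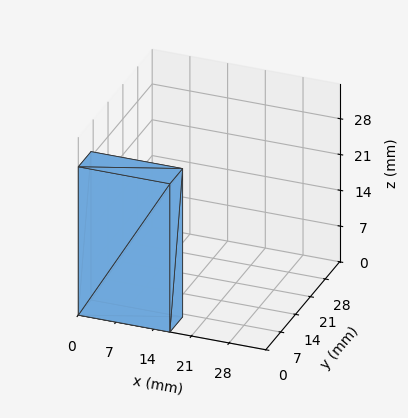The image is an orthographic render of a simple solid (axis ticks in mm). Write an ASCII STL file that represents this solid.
Reading the render: the shape is a rectangular box, roughly 17 × 6 mm footprint and 29 mm tall (dimensions read to the nearest mm from the axis ticks). For the STL, each face is triangulated and given an outward normal.

solid part
  facet normal 0.0000 0.0000 -1.0000
    outer loop
      vertex 17.00 6.00 0.00
      vertex 17.00 0.00 0.00
      vertex 0.00 0.00 0.00
    endloop
  endfacet
  facet normal 0.0000 0.0000 -1.0000
    outer loop
      vertex 0.00 6.00 0.00
      vertex 17.00 6.00 0.00
      vertex 0.00 0.00 0.00
    endloop
  endfacet
  facet normal 0.0000 0.0000 1.0000
    outer loop
      vertex 0.00 0.00 29.00
      vertex 17.00 0.00 29.00
      vertex 17.00 6.00 29.00
    endloop
  endfacet
  facet normal 0.0000 0.0000 1.0000
    outer loop
      vertex 0.00 0.00 29.00
      vertex 17.00 6.00 29.00
      vertex 0.00 6.00 29.00
    endloop
  endfacet
  facet normal 0.0000 -1.0000 0.0000
    outer loop
      vertex 0.00 0.00 0.00
      vertex 17.00 0.00 0.00
      vertex 17.00 0.00 29.00
    endloop
  endfacet
  facet normal 0.0000 -1.0000 0.0000
    outer loop
      vertex 0.00 0.00 0.00
      vertex 17.00 0.00 29.00
      vertex 0.00 0.00 29.00
    endloop
  endfacet
  facet normal 0.0000 1.0000 0.0000
    outer loop
      vertex 17.00 6.00 29.00
      vertex 17.00 6.00 0.00
      vertex 0.00 6.00 0.00
    endloop
  endfacet
  facet normal 0.0000 1.0000 0.0000
    outer loop
      vertex 0.00 6.00 29.00
      vertex 17.00 6.00 29.00
      vertex 0.00 6.00 0.00
    endloop
  endfacet
  facet normal -1.0000 0.0000 0.0000
    outer loop
      vertex 0.00 6.00 29.00
      vertex 0.00 6.00 0.00
      vertex 0.00 0.00 0.00
    endloop
  endfacet
  facet normal -1.0000 0.0000 0.0000
    outer loop
      vertex 0.00 0.00 29.00
      vertex 0.00 6.00 29.00
      vertex 0.00 0.00 0.00
    endloop
  endfacet
  facet normal 1.0000 0.0000 0.0000
    outer loop
      vertex 17.00 0.00 0.00
      vertex 17.00 6.00 0.00
      vertex 17.00 6.00 29.00
    endloop
  endfacet
  facet normal 1.0000 0.0000 0.0000
    outer loop
      vertex 17.00 0.00 0.00
      vertex 17.00 6.00 29.00
      vertex 17.00 0.00 29.00
    endloop
  endfacet
endsolid part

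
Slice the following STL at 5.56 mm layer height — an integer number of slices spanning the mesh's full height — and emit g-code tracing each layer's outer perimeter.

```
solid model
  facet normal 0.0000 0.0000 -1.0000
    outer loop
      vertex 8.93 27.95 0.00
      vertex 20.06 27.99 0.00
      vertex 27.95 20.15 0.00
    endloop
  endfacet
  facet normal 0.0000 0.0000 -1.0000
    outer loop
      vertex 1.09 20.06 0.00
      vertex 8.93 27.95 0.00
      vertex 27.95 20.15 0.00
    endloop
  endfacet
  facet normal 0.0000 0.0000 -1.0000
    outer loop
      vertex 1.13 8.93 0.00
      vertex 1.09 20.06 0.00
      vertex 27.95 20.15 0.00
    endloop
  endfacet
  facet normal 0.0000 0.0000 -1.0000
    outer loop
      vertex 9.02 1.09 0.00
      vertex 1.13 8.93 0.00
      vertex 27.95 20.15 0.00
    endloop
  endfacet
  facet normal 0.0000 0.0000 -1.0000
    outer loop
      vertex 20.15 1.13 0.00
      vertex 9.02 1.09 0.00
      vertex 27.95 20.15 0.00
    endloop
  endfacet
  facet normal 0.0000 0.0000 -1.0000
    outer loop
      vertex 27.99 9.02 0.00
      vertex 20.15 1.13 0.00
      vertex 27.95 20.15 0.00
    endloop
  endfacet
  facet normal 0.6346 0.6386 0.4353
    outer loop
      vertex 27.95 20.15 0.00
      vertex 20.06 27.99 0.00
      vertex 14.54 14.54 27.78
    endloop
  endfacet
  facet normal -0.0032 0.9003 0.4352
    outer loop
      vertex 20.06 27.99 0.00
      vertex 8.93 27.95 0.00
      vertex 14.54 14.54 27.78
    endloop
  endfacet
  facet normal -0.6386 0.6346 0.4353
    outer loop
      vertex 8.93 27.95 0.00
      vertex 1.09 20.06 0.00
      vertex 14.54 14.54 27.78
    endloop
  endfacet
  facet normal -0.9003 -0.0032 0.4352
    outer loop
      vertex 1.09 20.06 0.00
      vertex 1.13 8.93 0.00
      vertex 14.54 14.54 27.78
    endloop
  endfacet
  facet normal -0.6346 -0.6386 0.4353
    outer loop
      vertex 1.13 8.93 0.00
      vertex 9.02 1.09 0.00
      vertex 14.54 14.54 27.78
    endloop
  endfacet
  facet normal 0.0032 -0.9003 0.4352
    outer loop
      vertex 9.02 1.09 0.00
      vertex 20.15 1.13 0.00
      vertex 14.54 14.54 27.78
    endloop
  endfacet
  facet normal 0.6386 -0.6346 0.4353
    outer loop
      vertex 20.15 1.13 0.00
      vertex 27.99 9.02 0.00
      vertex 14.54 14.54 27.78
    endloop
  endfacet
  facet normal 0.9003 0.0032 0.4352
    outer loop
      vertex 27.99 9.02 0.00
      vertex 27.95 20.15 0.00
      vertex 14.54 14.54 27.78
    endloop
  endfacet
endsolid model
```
; perimeter-only toolpath
G21 ; units = mm
G90 ; absolute positioning
G28 ; home
; layer 1
G0 Z5.56
G0 X25.27 Y19.03
G1 X18.96 Y25.30
G1 X10.05 Y25.27
G1 X3.78 Y18.96
G1 X3.81 Y10.05
G1 X10.12 Y3.78
G1 X19.03 Y3.81
G1 X25.30 Y10.12
G1 X25.27 Y19.03
; layer 2
G0 Z11.11
G0 X22.59 Y17.91
G1 X17.85 Y22.61
G1 X11.17 Y22.59
G1 X6.47 Y17.85
G1 X6.49 Y11.17
G1 X11.23 Y6.47
G1 X17.91 Y6.49
G1 X22.61 Y11.23
G1 X22.59 Y17.91
; layer 3
G0 Z16.67
G0 X19.90 Y16.78
G1 X16.75 Y19.92
G1 X12.30 Y19.90
G1 X9.16 Y16.75
G1 X9.18 Y12.30
G1 X12.33 Y9.16
G1 X16.78 Y9.18
G1 X19.92 Y12.33
G1 X19.90 Y16.78
; layer 4
G0 Z22.22
G0 X17.22 Y15.66
G1 X15.64 Y17.23
G1 X13.42 Y17.22
G1 X11.85 Y15.64
G1 X11.86 Y13.42
G1 X13.44 Y11.85
G1 X15.66 Y11.86
G1 X17.23 Y13.44
G1 X17.22 Y15.66
M2 ; end

The solid is a regular 8-sided pyramid, base circumscribed radius ≈ 14.5 mm, apex at z ≈ 27.8 mm. Slicing at Δz = 5.56 mm — 5 equal slices spanning the solid's height, so layer i sits at z = i·h/5 — gives 4 non-empty perimeters. Each is a 8-segment closed polygon; G0 lifts to the layer z and rapids to the start vertex, then G1 traces the edges. The cross-section shrinks linearly with z (the slice at the apex is degenerate and omitted).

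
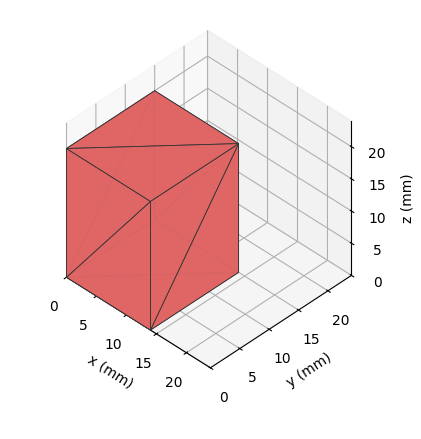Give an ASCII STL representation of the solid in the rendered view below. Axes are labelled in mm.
Reading the render: the shape is a rectangular box, roughly 14 × 15 mm footprint and 20 mm tall (dimensions read to the nearest mm from the axis ticks). For the STL, each face is triangulated and given an outward normal.

solid part
  facet normal 0.0000 0.0000 -1.0000
    outer loop
      vertex 14.00 15.00 0.00
      vertex 14.00 0.00 0.00
      vertex 0.00 0.00 0.00
    endloop
  endfacet
  facet normal 0.0000 0.0000 -1.0000
    outer loop
      vertex 0.00 15.00 0.00
      vertex 14.00 15.00 0.00
      vertex 0.00 0.00 0.00
    endloop
  endfacet
  facet normal 0.0000 0.0000 1.0000
    outer loop
      vertex 0.00 0.00 20.00
      vertex 14.00 0.00 20.00
      vertex 14.00 15.00 20.00
    endloop
  endfacet
  facet normal 0.0000 0.0000 1.0000
    outer loop
      vertex 0.00 0.00 20.00
      vertex 14.00 15.00 20.00
      vertex 0.00 15.00 20.00
    endloop
  endfacet
  facet normal 0.0000 -1.0000 0.0000
    outer loop
      vertex 0.00 0.00 0.00
      vertex 14.00 0.00 0.00
      vertex 14.00 0.00 20.00
    endloop
  endfacet
  facet normal 0.0000 -1.0000 0.0000
    outer loop
      vertex 0.00 0.00 0.00
      vertex 14.00 0.00 20.00
      vertex 0.00 0.00 20.00
    endloop
  endfacet
  facet normal 0.0000 1.0000 0.0000
    outer loop
      vertex 14.00 15.00 20.00
      vertex 14.00 15.00 0.00
      vertex 0.00 15.00 0.00
    endloop
  endfacet
  facet normal 0.0000 1.0000 0.0000
    outer loop
      vertex 0.00 15.00 20.00
      vertex 14.00 15.00 20.00
      vertex 0.00 15.00 0.00
    endloop
  endfacet
  facet normal -1.0000 0.0000 0.0000
    outer loop
      vertex 0.00 15.00 20.00
      vertex 0.00 15.00 0.00
      vertex 0.00 0.00 0.00
    endloop
  endfacet
  facet normal -1.0000 0.0000 0.0000
    outer loop
      vertex 0.00 0.00 20.00
      vertex 0.00 15.00 20.00
      vertex 0.00 0.00 0.00
    endloop
  endfacet
  facet normal 1.0000 0.0000 0.0000
    outer loop
      vertex 14.00 0.00 0.00
      vertex 14.00 15.00 0.00
      vertex 14.00 15.00 20.00
    endloop
  endfacet
  facet normal 1.0000 0.0000 0.0000
    outer loop
      vertex 14.00 0.00 0.00
      vertex 14.00 15.00 20.00
      vertex 14.00 0.00 20.00
    endloop
  endfacet
endsolid part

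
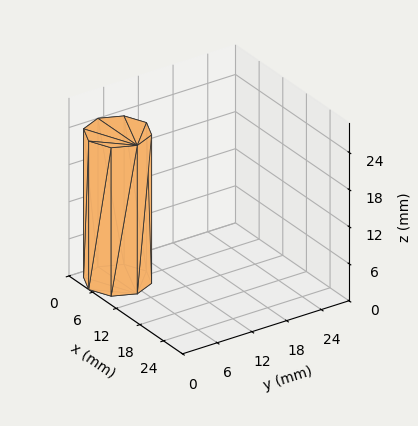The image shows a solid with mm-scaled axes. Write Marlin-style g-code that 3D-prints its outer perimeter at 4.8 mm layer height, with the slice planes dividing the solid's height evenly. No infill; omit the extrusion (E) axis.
Reading the render: the shape is a regular 8-sided prism (a cylinder approximated with 8 flat sides), circumscribed radius ≈ 5 mm, height ≈ 24 mm (dimensions read to the nearest mm from the axis ticks). For the g-code, the solid's height is divided into equal slices at the stated Δz and each level perimeter traced with G1 moves after a G0 lift.

; perimeter-only toolpath
G21 ; units = mm
G90 ; absolute positioning
G28 ; home
; layer 1
G0 Z4.8
G0 X10.0 Y5.0
G1 X8.5 Y8.5
G1 X5.0 Y10.0
G1 X1.5 Y8.5
G1 X0.0 Y5.0
G1 X1.5 Y1.5
G1 X5.0 Y0.0
G1 X8.5 Y1.5
G1 X10.0 Y5.0
; layer 2
G0 Z9.6
G0 X10.0 Y5.0
G1 X8.5 Y8.5
G1 X5.0 Y10.0
G1 X1.5 Y8.5
G1 X0.0 Y5.0
G1 X1.5 Y1.5
G1 X5.0 Y0.0
G1 X8.5 Y1.5
G1 X10.0 Y5.0
; layer 3
G0 Z14.4
G0 X10.0 Y5.0
G1 X8.5 Y8.5
G1 X5.0 Y10.0
G1 X1.5 Y8.5
G1 X0.0 Y5.0
G1 X1.5 Y1.5
G1 X5.0 Y0.0
G1 X8.5 Y1.5
G1 X10.0 Y5.0
; layer 4
G0 Z19.2
G0 X10.0 Y5.0
G1 X8.5 Y8.5
G1 X5.0 Y10.0
G1 X1.5 Y8.5
G1 X0.0 Y5.0
G1 X1.5 Y1.5
G1 X5.0 Y0.0
G1 X8.5 Y1.5
G1 X10.0 Y5.0
; layer 5
G0 Z24.0
G0 X10.0 Y5.0
G1 X8.5 Y8.5
G1 X5.0 Y10.0
G1 X1.5 Y8.5
G1 X0.0 Y5.0
G1 X1.5 Y1.5
G1 X5.0 Y0.0
G1 X8.5 Y1.5
G1 X10.0 Y5.0
M2 ; end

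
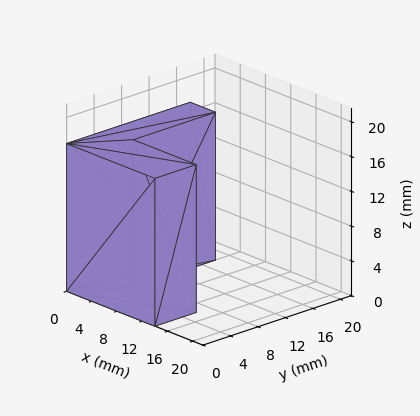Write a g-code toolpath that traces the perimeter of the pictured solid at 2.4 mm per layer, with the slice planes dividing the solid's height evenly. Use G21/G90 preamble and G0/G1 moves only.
Reading the render: the shape is an L-shaped prism: outer 14 × 18 mm, arm thicknesses ≈ 6 mm (horizontal) and 4 mm (vertical), extruded 17 mm in z (dimensions read to the nearest mm from the axis ticks). For the g-code, the solid's height is divided into equal slices at the stated Δz and each level perimeter traced with G1 moves after a G0 lift.

; perimeter-only toolpath
G21 ; units = mm
G90 ; absolute positioning
G28 ; home
; layer 1
G0 Z2.4
G0 X0.0 Y0.0
G1 X14.0 Y0.0
G1 X14.0 Y6.0
G1 X4.0 Y6.0
G1 X4.0 Y18.0
G1 X0.0 Y18.0
G1 X0.0 Y0.0
; layer 2
G0 Z4.9
G0 X0.0 Y0.0
G1 X14.0 Y0.0
G1 X14.0 Y6.0
G1 X4.0 Y6.0
G1 X4.0 Y18.0
G1 X0.0 Y18.0
G1 X0.0 Y0.0
; layer 3
G0 Z7.3
G0 X0.0 Y0.0
G1 X14.0 Y0.0
G1 X14.0 Y6.0
G1 X4.0 Y6.0
G1 X4.0 Y18.0
G1 X0.0 Y18.0
G1 X0.0 Y0.0
; layer 4
G0 Z9.7
G0 X0.0 Y0.0
G1 X14.0 Y0.0
G1 X14.0 Y6.0
G1 X4.0 Y6.0
G1 X4.0 Y18.0
G1 X0.0 Y18.0
G1 X0.0 Y0.0
; layer 5
G0 Z12.1
G0 X0.0 Y0.0
G1 X14.0 Y0.0
G1 X14.0 Y6.0
G1 X4.0 Y6.0
G1 X4.0 Y18.0
G1 X0.0 Y18.0
G1 X0.0 Y0.0
; layer 6
G0 Z14.6
G0 X0.0 Y0.0
G1 X14.0 Y0.0
G1 X14.0 Y6.0
G1 X4.0 Y6.0
G1 X4.0 Y18.0
G1 X0.0 Y18.0
G1 X0.0 Y0.0
; layer 7
G0 Z17.0
G0 X0.0 Y0.0
G1 X14.0 Y0.0
G1 X14.0 Y6.0
G1 X4.0 Y6.0
G1 X4.0 Y18.0
G1 X0.0 Y18.0
G1 X0.0 Y0.0
M2 ; end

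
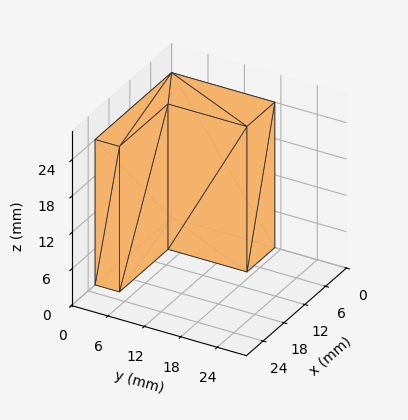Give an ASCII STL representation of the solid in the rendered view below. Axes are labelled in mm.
Reading the render: the shape is an L-shaped prism: outer 22 × 17 mm, arm thicknesses ≈ 4 mm (horizontal) and 8 mm (vertical), extruded 24 mm in z (dimensions read to the nearest mm from the axis ticks). For the STL, each face is triangulated and given an outward normal.

solid part
  facet normal 0.0000 0.0000 -1.0000
    outer loop
      vertex 22.000 4.000 0.000
      vertex 22.000 0.000 0.000
      vertex 0.000 0.000 0.000
    endloop
  endfacet
  facet normal 0.0000 0.0000 -1.0000
    outer loop
      vertex 8.000 4.000 0.000
      vertex 22.000 4.000 0.000
      vertex 0.000 0.000 0.000
    endloop
  endfacet
  facet normal 0.0000 0.0000 -1.0000
    outer loop
      vertex 8.000 17.000 0.000
      vertex 8.000 4.000 0.000
      vertex 0.000 0.000 0.000
    endloop
  endfacet
  facet normal 0.0000 0.0000 -1.0000
    outer loop
      vertex 0.000 17.000 0.000
      vertex 8.000 17.000 0.000
      vertex 0.000 0.000 0.000
    endloop
  endfacet
  facet normal 0.0000 0.0000 1.0000
    outer loop
      vertex 0.000 0.000 24.000
      vertex 22.000 0.000 24.000
      vertex 22.000 4.000 24.000
    endloop
  endfacet
  facet normal 0.0000 0.0000 1.0000
    outer loop
      vertex 0.000 0.000 24.000
      vertex 22.000 4.000 24.000
      vertex 8.000 4.000 24.000
    endloop
  endfacet
  facet normal 0.0000 0.0000 1.0000
    outer loop
      vertex 0.000 0.000 24.000
      vertex 8.000 4.000 24.000
      vertex 8.000 17.000 24.000
    endloop
  endfacet
  facet normal 0.0000 0.0000 1.0000
    outer loop
      vertex 0.000 0.000 24.000
      vertex 8.000 17.000 24.000
      vertex 0.000 17.000 24.000
    endloop
  endfacet
  facet normal 0.0000 -1.0000 0.0000
    outer loop
      vertex 0.000 0.000 0.000
      vertex 22.000 0.000 0.000
      vertex 22.000 0.000 24.000
    endloop
  endfacet
  facet normal 0.0000 -1.0000 0.0000
    outer loop
      vertex 0.000 0.000 0.000
      vertex 22.000 0.000 24.000
      vertex 0.000 0.000 24.000
    endloop
  endfacet
  facet normal 1.0000 0.0000 0.0000
    outer loop
      vertex 22.000 0.000 0.000
      vertex 22.000 4.000 0.000
      vertex 22.000 4.000 24.000
    endloop
  endfacet
  facet normal 1.0000 0.0000 0.0000
    outer loop
      vertex 22.000 0.000 0.000
      vertex 22.000 4.000 24.000
      vertex 22.000 0.000 24.000
    endloop
  endfacet
  facet normal 0.0000 1.0000 0.0000
    outer loop
      vertex 22.000 4.000 0.000
      vertex 8.000 4.000 0.000
      vertex 8.000 4.000 24.000
    endloop
  endfacet
  facet normal 0.0000 1.0000 0.0000
    outer loop
      vertex 22.000 4.000 0.000
      vertex 8.000 4.000 24.000
      vertex 22.000 4.000 24.000
    endloop
  endfacet
  facet normal 1.0000 0.0000 0.0000
    outer loop
      vertex 8.000 4.000 0.000
      vertex 8.000 17.000 0.000
      vertex 8.000 17.000 24.000
    endloop
  endfacet
  facet normal 1.0000 0.0000 0.0000
    outer loop
      vertex 8.000 4.000 0.000
      vertex 8.000 17.000 24.000
      vertex 8.000 4.000 24.000
    endloop
  endfacet
  facet normal 0.0000 1.0000 0.0000
    outer loop
      vertex 8.000 17.000 0.000
      vertex 0.000 17.000 0.000
      vertex 0.000 17.000 24.000
    endloop
  endfacet
  facet normal 0.0000 1.0000 0.0000
    outer loop
      vertex 8.000 17.000 0.000
      vertex 0.000 17.000 24.000
      vertex 8.000 17.000 24.000
    endloop
  endfacet
  facet normal -1.0000 0.0000 0.0000
    outer loop
      vertex 0.000 17.000 0.000
      vertex 0.000 0.000 0.000
      vertex 0.000 0.000 24.000
    endloop
  endfacet
  facet normal -1.0000 0.0000 0.0000
    outer loop
      vertex 0.000 17.000 0.000
      vertex 0.000 0.000 24.000
      vertex 0.000 17.000 24.000
    endloop
  endfacet
endsolid part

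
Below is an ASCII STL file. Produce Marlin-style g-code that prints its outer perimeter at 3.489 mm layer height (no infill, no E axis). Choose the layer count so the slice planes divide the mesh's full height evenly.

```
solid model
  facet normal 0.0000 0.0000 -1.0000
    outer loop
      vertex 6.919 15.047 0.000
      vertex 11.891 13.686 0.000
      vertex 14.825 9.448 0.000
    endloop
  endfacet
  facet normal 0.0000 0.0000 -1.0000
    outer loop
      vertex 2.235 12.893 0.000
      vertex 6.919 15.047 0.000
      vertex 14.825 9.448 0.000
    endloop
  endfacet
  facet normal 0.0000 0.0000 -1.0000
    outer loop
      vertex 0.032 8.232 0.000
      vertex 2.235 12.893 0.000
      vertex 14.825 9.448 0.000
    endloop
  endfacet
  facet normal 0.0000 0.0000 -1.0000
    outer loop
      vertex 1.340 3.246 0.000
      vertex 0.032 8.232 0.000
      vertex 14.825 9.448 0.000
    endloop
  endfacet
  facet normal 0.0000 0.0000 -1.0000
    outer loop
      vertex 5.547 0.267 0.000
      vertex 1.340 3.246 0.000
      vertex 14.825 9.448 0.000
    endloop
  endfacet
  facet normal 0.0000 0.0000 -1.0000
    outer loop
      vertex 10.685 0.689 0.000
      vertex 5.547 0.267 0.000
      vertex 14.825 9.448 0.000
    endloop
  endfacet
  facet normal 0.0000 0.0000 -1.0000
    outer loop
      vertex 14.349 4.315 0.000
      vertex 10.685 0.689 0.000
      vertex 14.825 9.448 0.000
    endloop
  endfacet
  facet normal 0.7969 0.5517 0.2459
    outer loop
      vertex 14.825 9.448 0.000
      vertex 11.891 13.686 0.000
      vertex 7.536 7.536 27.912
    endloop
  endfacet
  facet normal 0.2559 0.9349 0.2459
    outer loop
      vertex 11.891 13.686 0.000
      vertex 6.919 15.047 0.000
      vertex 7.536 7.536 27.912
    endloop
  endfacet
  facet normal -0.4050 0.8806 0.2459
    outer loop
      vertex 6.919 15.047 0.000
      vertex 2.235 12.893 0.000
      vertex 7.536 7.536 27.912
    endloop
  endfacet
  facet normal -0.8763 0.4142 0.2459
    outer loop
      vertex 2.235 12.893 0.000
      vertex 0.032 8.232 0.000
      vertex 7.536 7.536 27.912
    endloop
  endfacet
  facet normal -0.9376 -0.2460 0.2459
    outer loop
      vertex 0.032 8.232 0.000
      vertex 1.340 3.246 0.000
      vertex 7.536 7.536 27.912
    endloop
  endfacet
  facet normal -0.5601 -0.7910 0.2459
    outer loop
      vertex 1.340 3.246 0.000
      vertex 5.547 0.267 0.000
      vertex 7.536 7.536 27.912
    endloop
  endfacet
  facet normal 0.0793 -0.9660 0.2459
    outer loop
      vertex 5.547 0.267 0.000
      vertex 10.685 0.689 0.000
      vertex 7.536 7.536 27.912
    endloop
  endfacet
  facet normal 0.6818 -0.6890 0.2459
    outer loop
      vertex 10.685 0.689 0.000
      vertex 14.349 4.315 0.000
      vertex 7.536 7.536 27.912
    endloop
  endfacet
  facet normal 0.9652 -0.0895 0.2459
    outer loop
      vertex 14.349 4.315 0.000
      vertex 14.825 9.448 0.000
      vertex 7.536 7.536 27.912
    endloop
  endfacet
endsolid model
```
; perimeter-only toolpath
G21 ; units = mm
G90 ; absolute positioning
G28 ; home
; layer 1
G0 Z3.489
G0 X13.914 Y9.209
G1 X11.347 Y12.917
G1 X6.996 Y14.108
G1 X2.898 Y12.223
G1 X0.970 Y8.145
G1 X2.115 Y3.782
G1 X5.796 Y1.176
G1 X10.291 Y1.545
G1 X13.497 Y4.718
G1 X13.914 Y9.209
; layer 2
G0 Z6.978
G0 X13.003 Y8.970
G1 X10.802 Y12.149
G1 X7.073 Y13.169
G1 X3.560 Y11.554
G1 X1.908 Y8.058
G1 X2.889 Y4.319
G1 X6.044 Y2.084
G1 X9.898 Y2.401
G1 X12.646 Y5.120
G1 X13.003 Y8.970
; layer 3
G0 Z10.467
G0 X12.092 Y8.731
G1 X10.258 Y11.380
G1 X7.150 Y12.230
G1 X4.223 Y10.884
G1 X2.846 Y7.971
G1 X3.663 Y4.855
G1 X6.293 Y2.993
G1 X9.504 Y3.257
G1 X11.794 Y5.523
G1 X12.092 Y8.731
; layer 4
G0 Z13.956
G0 X11.180 Y8.492
G1 X9.713 Y10.611
G1 X7.227 Y11.291
G1 X4.885 Y10.215
G1 X3.784 Y7.884
G1 X4.438 Y5.391
G1 X6.541 Y3.901
G1 X9.111 Y4.112
G1 X10.942 Y5.925
G1 X11.180 Y8.492
; layer 5
G0 Z17.445
G0 X10.269 Y8.253
G1 X9.169 Y9.842
G1 X7.305 Y10.353
G1 X5.548 Y9.545
G1 X4.722 Y7.797
G1 X5.213 Y5.927
G1 X6.790 Y4.810
G1 X8.717 Y4.968
G1 X10.091 Y6.328
G1 X10.269 Y8.253
; layer 6
G0 Z20.934
G0 X9.358 Y8.014
G1 X8.625 Y9.074
G1 X7.382 Y9.414
G1 X6.211 Y8.875
G1 X5.660 Y7.710
G1 X5.987 Y6.463
G1 X7.039 Y5.719
G1 X8.323 Y5.824
G1 X9.239 Y6.731
G1 X9.358 Y8.014
; layer 7
G0 Z24.423
G0 X8.447 Y7.775
G1 X8.080 Y8.305
G1 X7.459 Y8.475
G1 X6.873 Y8.206
G1 X6.598 Y7.623
G1 X6.761 Y7.000
G1 X7.287 Y6.627
G1 X7.930 Y6.680
G1 X8.388 Y7.133
G1 X8.447 Y7.775
M2 ; end

The solid is a regular 9-sided pyramid, base circumscribed radius ≈ 7.54 mm, apex at z ≈ 27.9 mm. Slicing at Δz = 3.489 mm — 8 equal slices spanning the solid's height, so layer i sits at z = i·h/8 — gives 7 non-empty perimeters. Each is a 9-segment closed polygon; G0 lifts to the layer z and rapids to the start vertex, then G1 traces the edges. The cross-section shrinks linearly with z (the slice at the apex is degenerate and omitted).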